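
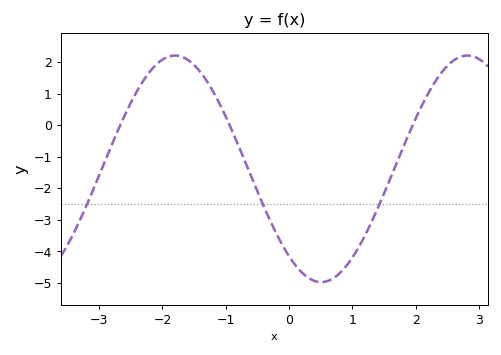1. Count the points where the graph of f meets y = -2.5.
3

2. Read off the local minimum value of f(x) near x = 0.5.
-5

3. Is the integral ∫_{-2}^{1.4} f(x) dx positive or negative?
negative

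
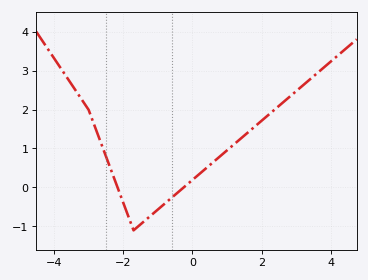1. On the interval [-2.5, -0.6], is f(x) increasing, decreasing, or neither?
neither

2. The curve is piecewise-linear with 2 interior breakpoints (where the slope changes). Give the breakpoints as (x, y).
(-3, 2); (-1.7, -1.1)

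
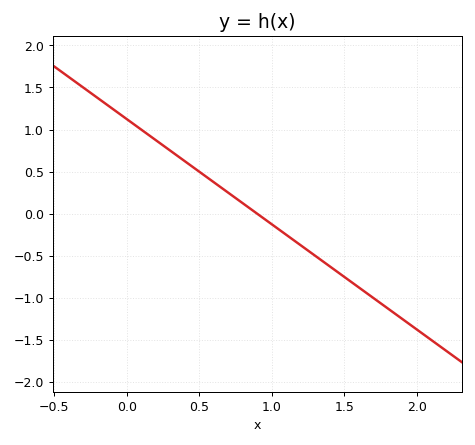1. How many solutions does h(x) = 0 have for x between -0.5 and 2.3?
1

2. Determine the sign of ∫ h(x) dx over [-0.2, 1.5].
positive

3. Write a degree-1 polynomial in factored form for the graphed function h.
y = -1.25(x - 0.9)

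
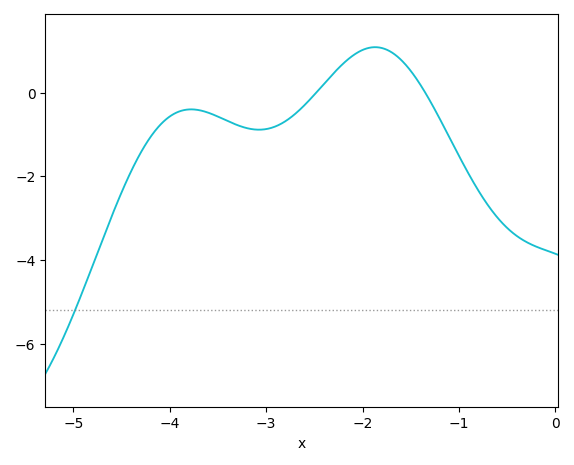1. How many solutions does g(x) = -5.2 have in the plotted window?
1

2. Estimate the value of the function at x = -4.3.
-1.4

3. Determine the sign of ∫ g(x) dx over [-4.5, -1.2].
negative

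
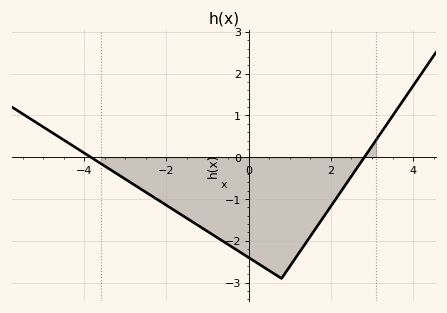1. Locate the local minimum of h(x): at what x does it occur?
0.8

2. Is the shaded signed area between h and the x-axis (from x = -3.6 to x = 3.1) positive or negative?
negative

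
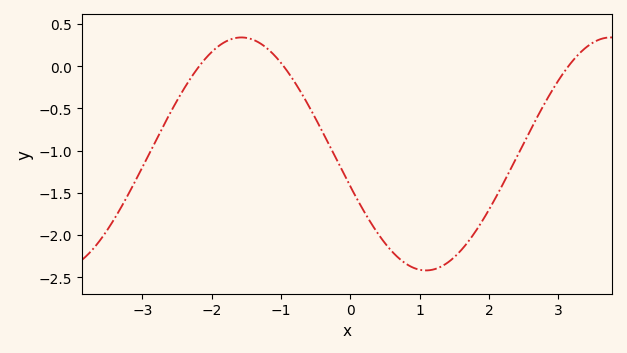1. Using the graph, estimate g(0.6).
-2.19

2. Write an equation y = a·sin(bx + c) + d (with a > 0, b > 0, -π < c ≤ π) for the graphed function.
y = 1.38sin(1.18x - 2.86) - 1.04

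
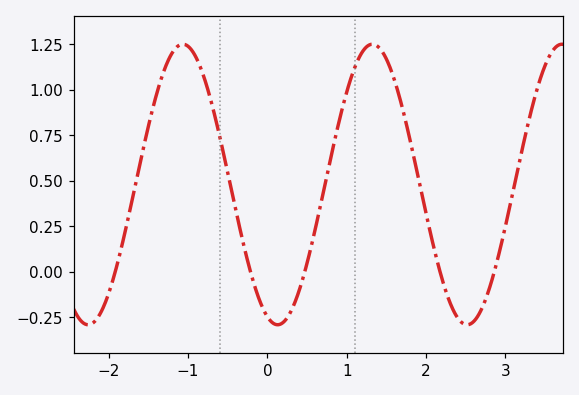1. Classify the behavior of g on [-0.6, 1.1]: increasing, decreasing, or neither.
neither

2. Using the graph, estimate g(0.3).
-0.214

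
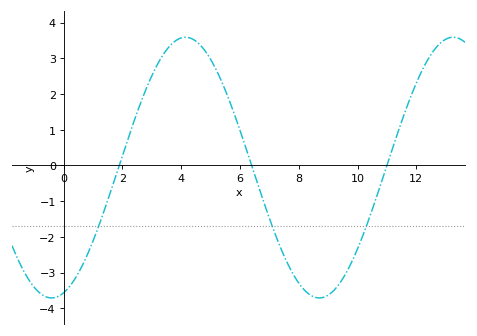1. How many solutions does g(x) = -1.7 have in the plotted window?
3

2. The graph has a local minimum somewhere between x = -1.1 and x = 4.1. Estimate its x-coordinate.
-0.405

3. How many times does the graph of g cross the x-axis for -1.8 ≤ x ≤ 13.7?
3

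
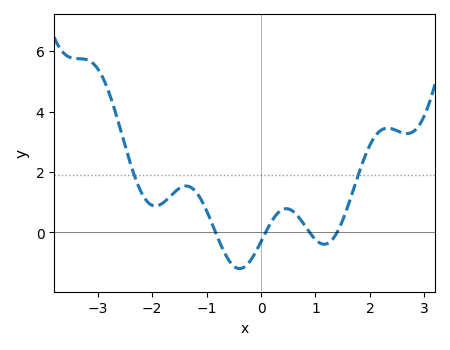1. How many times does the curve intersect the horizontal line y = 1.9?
2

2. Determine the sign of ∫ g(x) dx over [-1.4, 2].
positive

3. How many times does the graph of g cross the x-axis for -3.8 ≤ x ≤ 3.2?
4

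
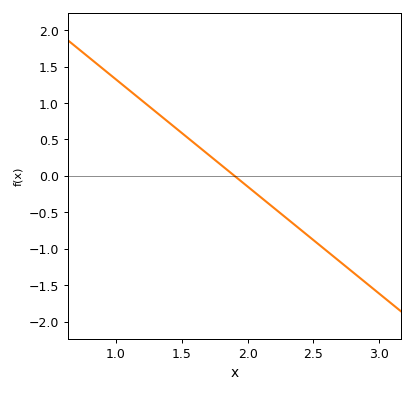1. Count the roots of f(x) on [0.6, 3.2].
1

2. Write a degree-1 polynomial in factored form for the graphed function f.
y = -1.47(x - 1.9)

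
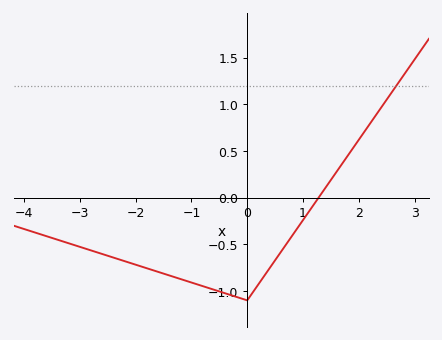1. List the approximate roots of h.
1.3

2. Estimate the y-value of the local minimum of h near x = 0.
-1.1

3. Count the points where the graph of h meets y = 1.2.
1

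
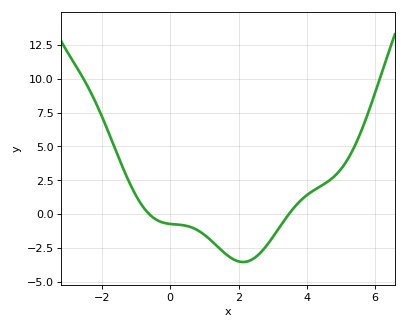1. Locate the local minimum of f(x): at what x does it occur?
2.14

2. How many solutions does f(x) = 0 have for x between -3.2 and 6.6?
2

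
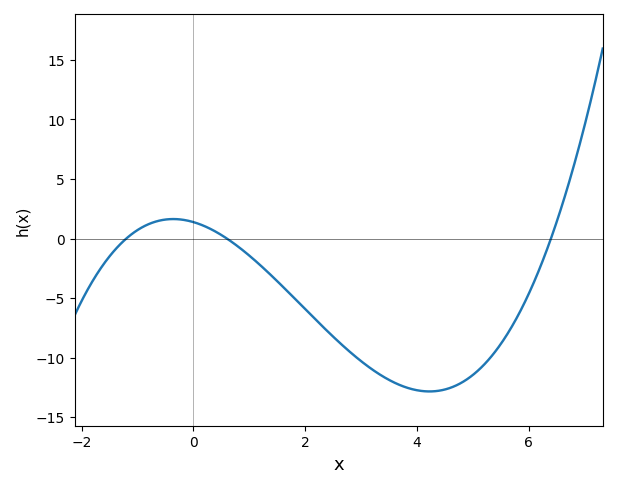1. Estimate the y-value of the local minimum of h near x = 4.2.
-13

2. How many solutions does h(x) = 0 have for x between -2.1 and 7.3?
3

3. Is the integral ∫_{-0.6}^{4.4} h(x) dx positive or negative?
negative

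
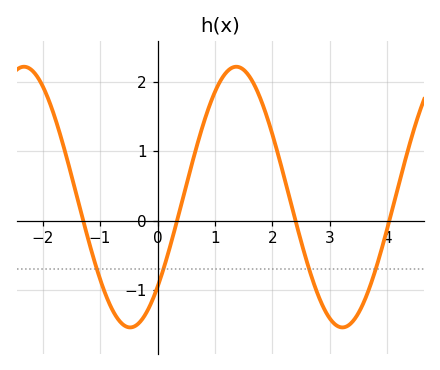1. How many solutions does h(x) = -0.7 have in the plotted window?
4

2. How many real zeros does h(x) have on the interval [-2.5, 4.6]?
4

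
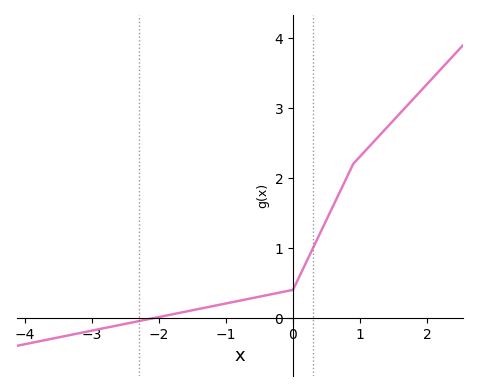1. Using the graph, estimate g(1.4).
2.72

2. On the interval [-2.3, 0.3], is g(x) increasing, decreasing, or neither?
increasing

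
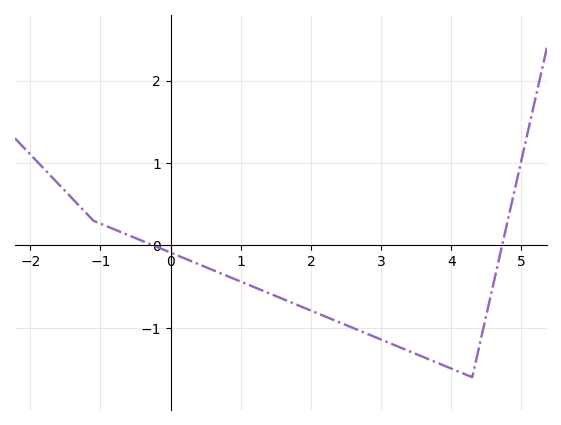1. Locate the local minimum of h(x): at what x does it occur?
4.2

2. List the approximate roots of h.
-0.2, 4.8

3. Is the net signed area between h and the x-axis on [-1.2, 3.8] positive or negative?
negative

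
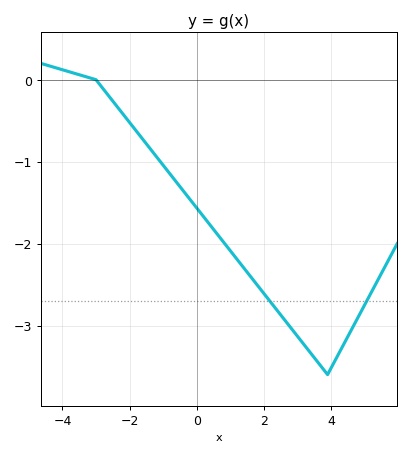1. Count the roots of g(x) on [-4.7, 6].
1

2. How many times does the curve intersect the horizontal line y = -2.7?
2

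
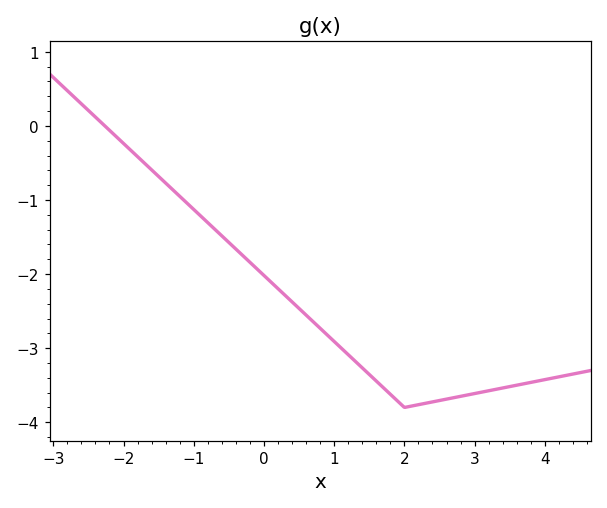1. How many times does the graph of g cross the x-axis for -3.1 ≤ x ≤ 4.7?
1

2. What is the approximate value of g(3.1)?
-3.59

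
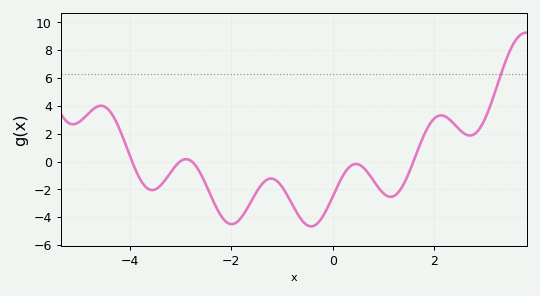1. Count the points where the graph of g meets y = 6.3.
1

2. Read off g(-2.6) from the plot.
-0.909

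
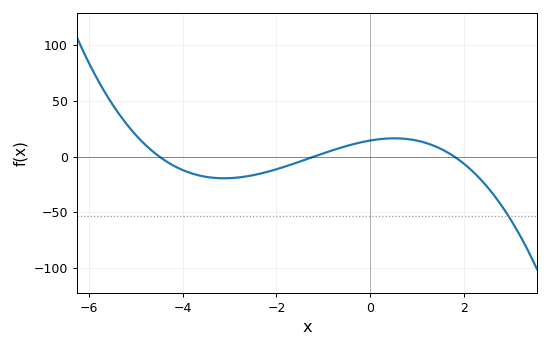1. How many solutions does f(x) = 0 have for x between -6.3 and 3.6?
3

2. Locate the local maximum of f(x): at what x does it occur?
0.519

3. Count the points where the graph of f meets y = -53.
1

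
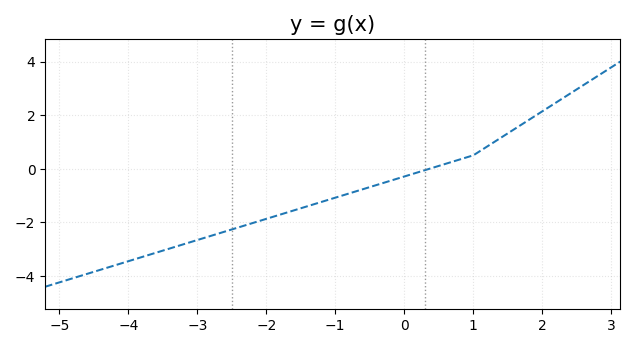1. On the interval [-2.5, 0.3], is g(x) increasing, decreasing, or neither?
increasing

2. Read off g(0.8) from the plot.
0.342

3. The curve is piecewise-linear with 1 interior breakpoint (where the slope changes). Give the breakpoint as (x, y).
(1, 0.5)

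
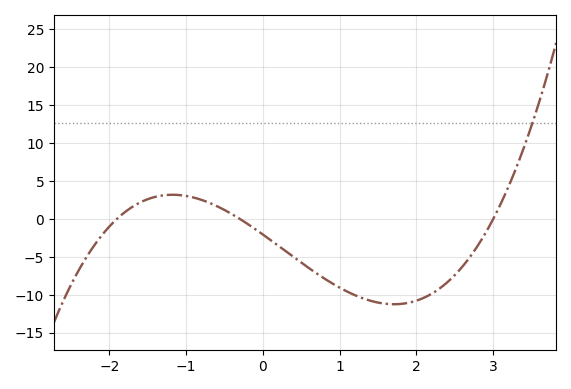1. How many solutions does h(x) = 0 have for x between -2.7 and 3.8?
3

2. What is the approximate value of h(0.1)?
-2.78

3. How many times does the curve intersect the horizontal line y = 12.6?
1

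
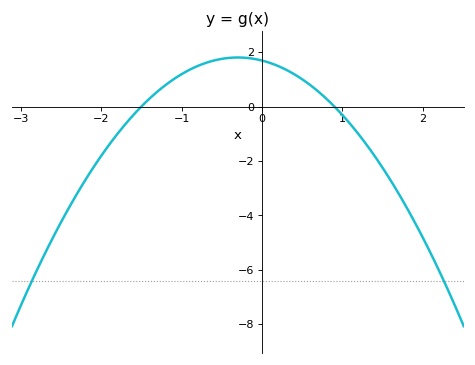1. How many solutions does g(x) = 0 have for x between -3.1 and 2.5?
2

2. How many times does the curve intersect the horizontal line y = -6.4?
2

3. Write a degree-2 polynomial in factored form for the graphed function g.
y = -1.25(x + 1.5)(x - 0.9)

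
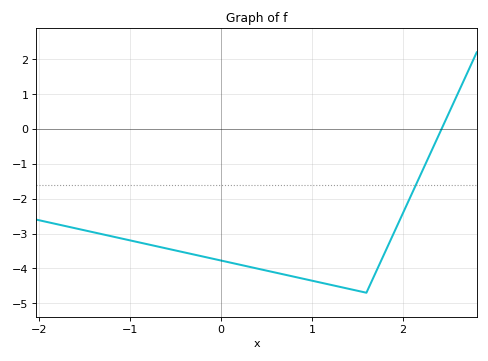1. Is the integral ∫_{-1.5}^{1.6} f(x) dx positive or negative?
negative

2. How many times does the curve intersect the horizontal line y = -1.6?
1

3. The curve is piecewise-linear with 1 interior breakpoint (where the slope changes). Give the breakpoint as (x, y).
(1.6, -4.7)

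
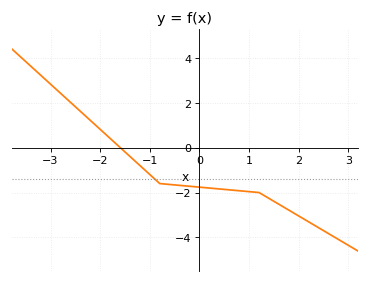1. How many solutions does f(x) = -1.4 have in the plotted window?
1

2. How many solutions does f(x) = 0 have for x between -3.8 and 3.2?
1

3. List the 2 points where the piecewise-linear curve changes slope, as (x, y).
(-0.8, -1.6); (1.2, -2)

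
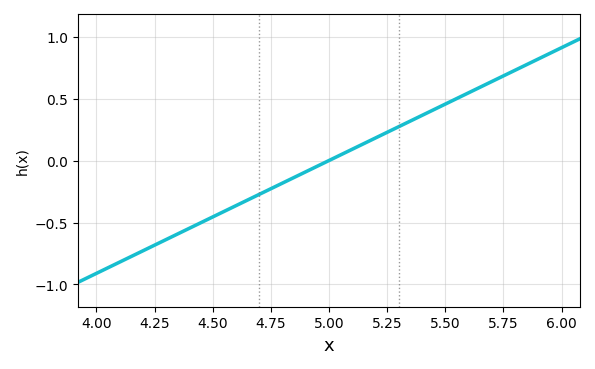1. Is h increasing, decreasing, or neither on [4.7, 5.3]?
increasing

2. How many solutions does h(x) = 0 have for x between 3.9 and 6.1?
1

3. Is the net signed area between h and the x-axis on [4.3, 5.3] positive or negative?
negative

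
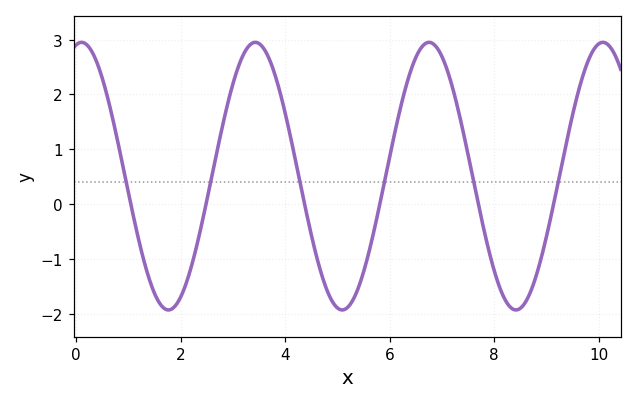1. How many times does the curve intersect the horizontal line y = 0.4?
6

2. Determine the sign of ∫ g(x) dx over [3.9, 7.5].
positive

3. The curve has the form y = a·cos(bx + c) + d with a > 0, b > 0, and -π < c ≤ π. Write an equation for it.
y = 2.44cos(1.89x - 0.202) + 0.51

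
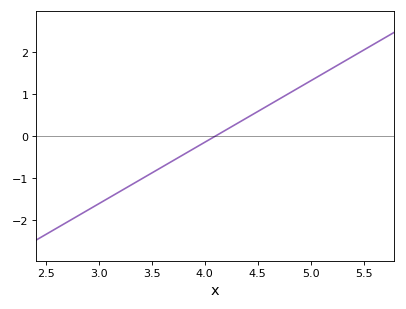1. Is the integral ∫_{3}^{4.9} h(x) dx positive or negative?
negative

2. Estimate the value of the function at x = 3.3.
-1.17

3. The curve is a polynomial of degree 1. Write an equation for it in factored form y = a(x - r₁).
y = 1.46(x - 4.1)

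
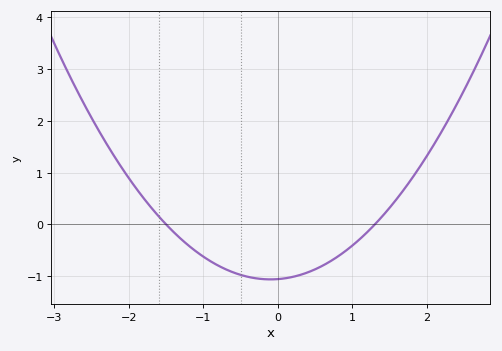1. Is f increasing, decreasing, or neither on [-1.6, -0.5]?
decreasing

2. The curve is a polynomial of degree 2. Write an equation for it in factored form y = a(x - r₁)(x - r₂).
y = 0.54(x + 1.5)(x - 1.3)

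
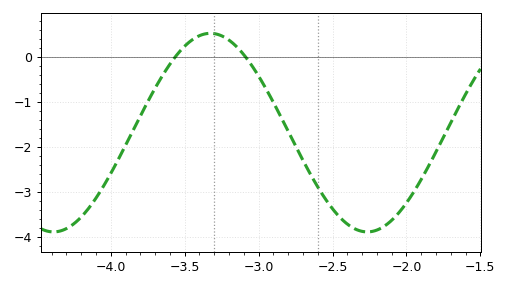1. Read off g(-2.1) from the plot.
-3.6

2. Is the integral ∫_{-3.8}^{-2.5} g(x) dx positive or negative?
negative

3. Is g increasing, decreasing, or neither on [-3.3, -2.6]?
decreasing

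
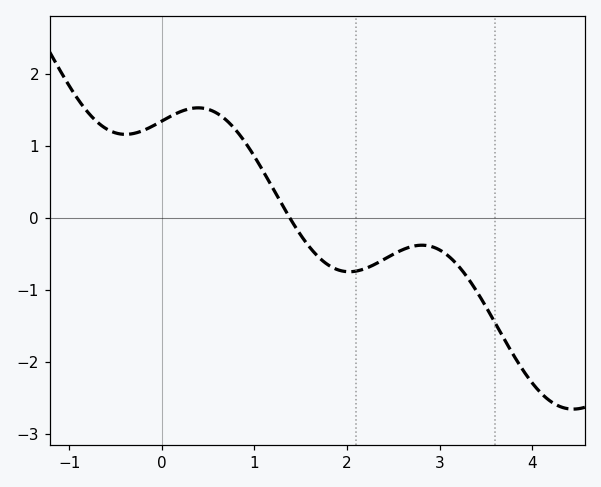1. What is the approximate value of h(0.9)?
1.05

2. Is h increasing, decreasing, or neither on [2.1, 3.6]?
neither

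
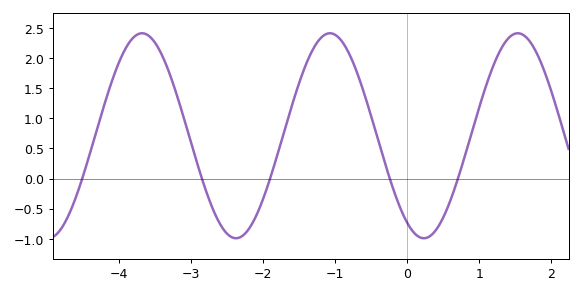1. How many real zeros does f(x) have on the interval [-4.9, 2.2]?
5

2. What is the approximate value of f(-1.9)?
0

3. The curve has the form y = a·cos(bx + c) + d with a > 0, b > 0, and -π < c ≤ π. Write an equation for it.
y = 1.7cos(2.4x + 2.6) + 0.71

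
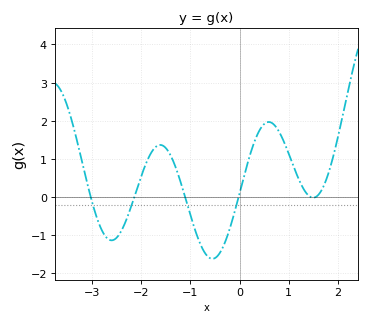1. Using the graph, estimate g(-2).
0.5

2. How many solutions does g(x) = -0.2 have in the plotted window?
4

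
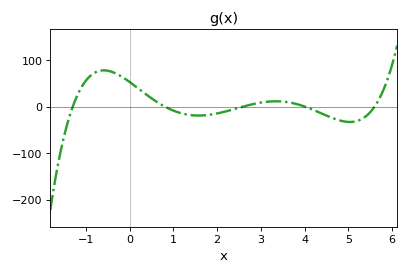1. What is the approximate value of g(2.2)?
-10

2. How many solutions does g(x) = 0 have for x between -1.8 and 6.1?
5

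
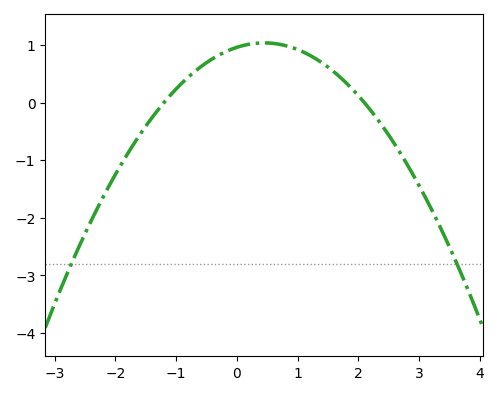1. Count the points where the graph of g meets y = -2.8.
2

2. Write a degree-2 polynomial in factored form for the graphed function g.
y = -0.38(x + 1.2)(x - 2.1)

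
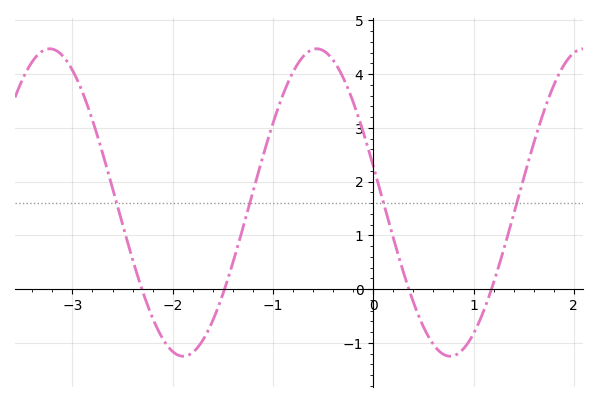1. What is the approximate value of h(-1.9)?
-1.25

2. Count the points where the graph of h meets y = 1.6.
4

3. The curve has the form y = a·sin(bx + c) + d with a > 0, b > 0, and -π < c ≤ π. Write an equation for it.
y = 2.86sin(2.36x + 2.9) + 1.61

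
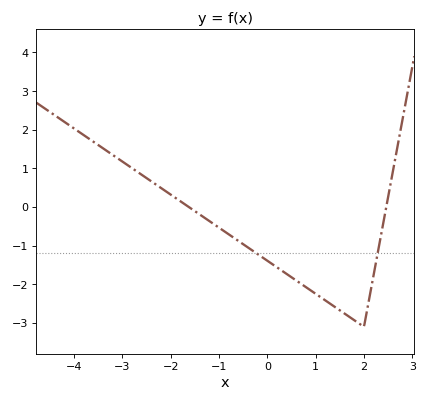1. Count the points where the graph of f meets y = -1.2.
2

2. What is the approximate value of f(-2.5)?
0.8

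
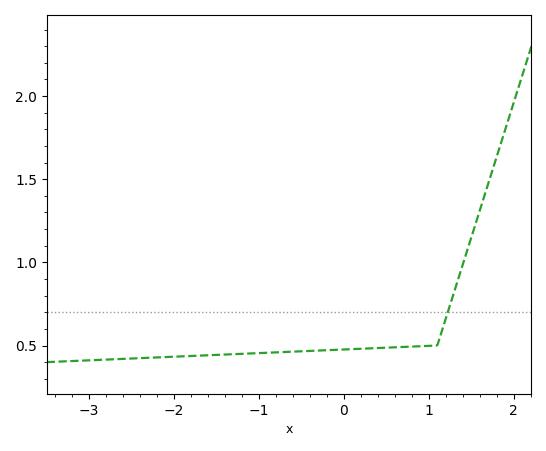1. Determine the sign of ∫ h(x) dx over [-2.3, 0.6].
positive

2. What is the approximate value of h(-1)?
0.454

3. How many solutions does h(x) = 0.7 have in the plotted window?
1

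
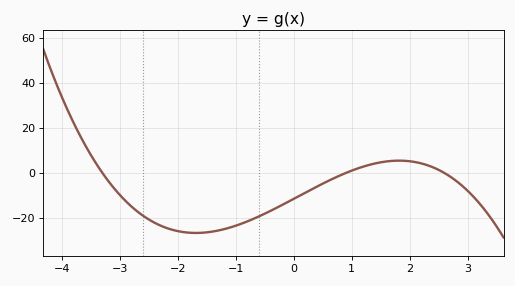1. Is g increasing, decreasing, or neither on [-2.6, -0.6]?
neither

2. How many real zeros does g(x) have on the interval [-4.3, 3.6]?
3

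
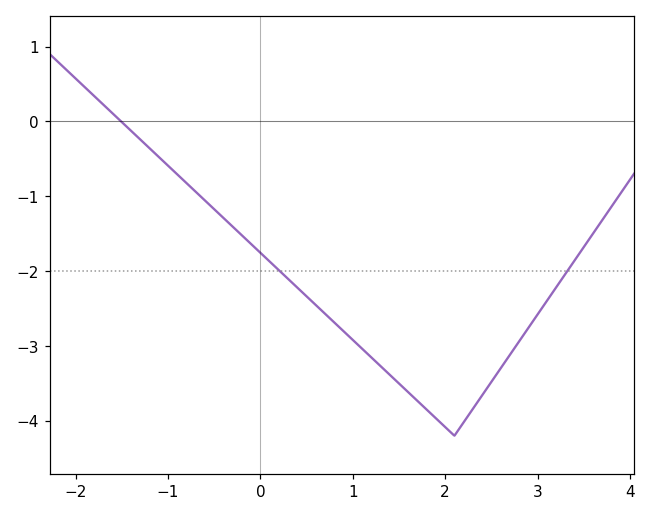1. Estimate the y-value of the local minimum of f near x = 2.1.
-4.2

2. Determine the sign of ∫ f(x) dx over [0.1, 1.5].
negative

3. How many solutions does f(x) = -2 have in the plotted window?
2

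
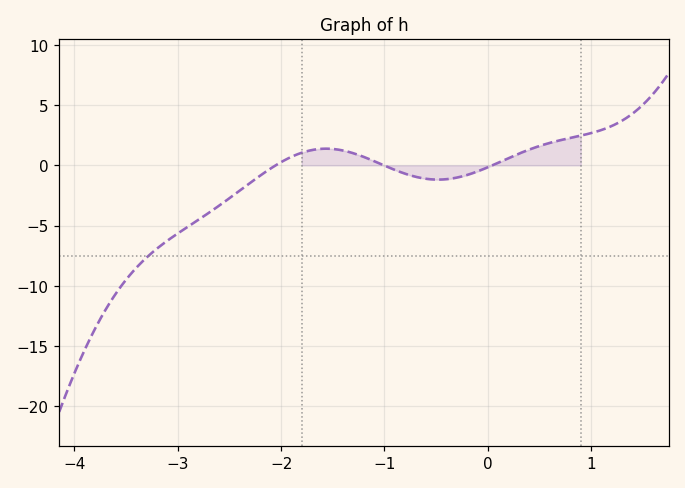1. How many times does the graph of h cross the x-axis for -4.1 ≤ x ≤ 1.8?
3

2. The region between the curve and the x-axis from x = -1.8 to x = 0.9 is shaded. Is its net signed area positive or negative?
positive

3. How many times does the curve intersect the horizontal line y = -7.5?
1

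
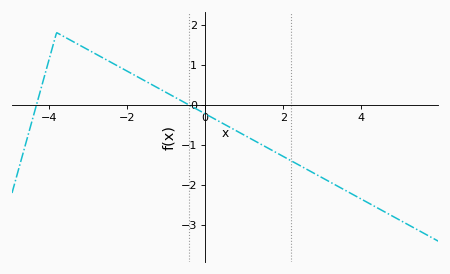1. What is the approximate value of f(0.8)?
-0.6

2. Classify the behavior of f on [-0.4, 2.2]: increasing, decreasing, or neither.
decreasing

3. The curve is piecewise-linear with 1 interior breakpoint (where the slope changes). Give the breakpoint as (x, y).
(-3.8, 1.8)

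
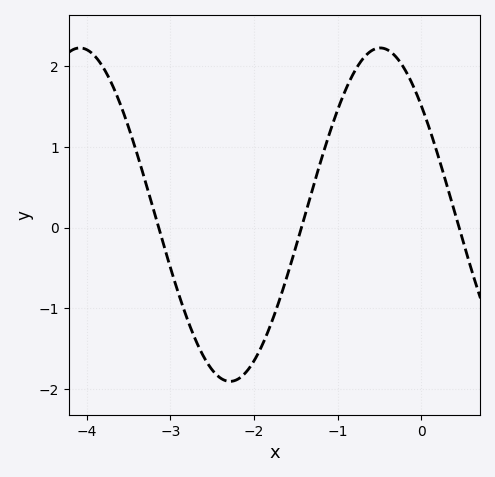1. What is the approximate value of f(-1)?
1.5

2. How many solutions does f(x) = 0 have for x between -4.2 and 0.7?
3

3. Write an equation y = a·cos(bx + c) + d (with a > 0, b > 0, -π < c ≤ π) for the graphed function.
y = 2.07cos(1.8x + 0.86) + 0.16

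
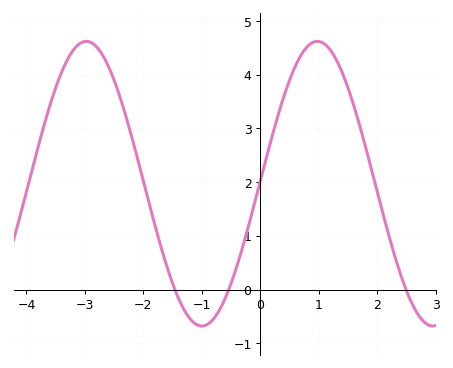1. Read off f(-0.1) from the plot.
1.6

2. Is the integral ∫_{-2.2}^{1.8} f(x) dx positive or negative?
positive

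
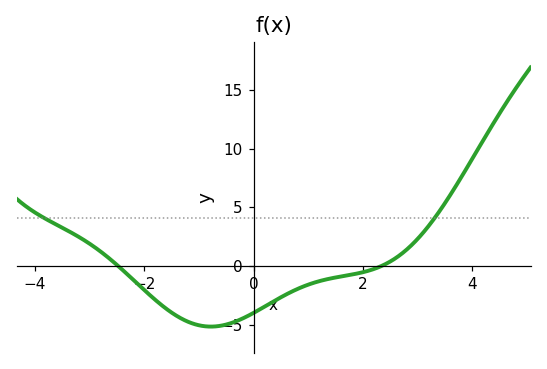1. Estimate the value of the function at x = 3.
2.5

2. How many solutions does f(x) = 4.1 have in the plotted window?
2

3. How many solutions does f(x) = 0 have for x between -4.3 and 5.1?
2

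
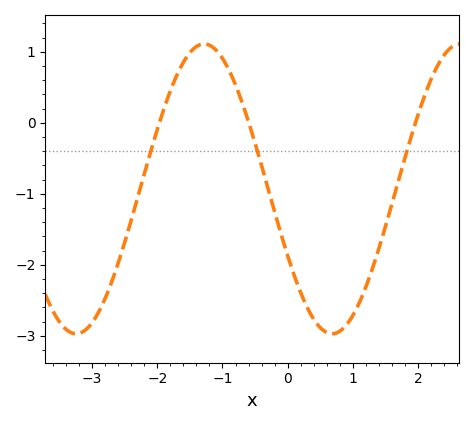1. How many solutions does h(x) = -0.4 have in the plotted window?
3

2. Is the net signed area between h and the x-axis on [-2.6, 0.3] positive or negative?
negative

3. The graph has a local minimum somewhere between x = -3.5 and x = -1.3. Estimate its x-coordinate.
-3.25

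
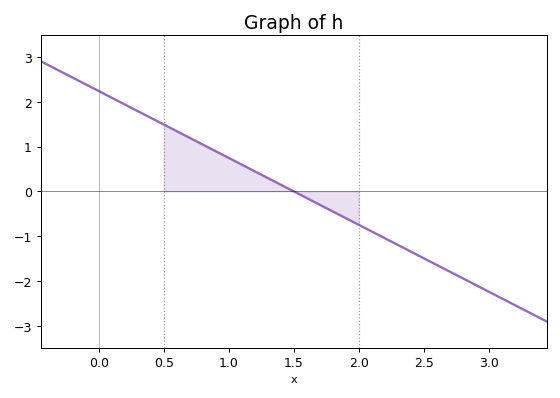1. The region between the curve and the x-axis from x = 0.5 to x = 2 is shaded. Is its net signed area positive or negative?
positive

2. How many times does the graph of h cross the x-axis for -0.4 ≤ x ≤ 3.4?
1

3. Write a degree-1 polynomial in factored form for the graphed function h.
y = -1.49(x - 1.5)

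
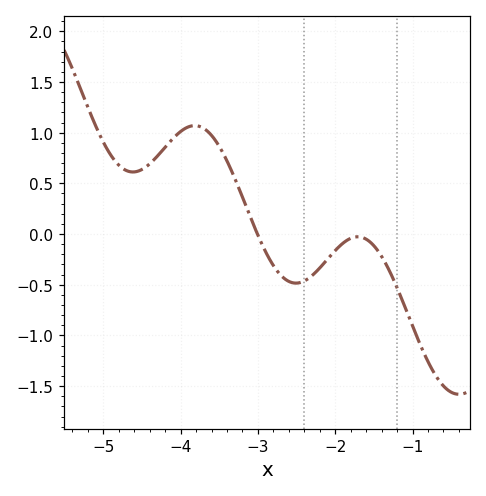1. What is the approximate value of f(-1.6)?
-0.05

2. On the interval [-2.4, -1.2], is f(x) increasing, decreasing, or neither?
neither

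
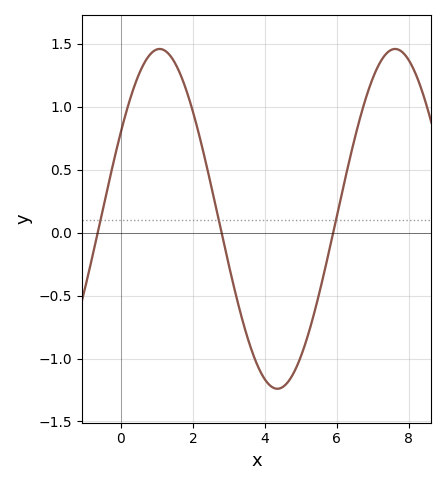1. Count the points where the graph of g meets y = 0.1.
3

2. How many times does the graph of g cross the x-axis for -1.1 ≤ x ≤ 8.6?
3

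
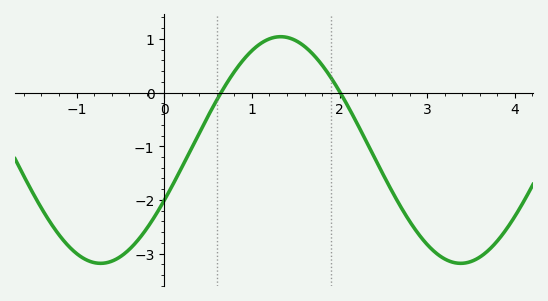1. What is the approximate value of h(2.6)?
-1.8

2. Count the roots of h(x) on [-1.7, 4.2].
2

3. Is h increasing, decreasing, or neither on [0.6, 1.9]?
neither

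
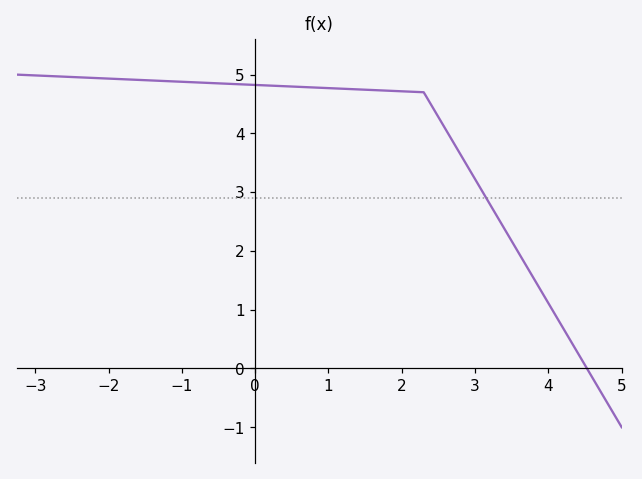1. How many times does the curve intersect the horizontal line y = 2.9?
1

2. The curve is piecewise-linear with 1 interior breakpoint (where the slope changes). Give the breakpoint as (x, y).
(2.3, 4.7)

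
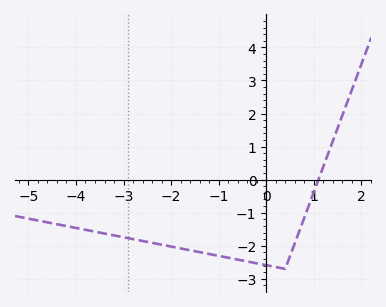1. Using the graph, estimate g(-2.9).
-1.8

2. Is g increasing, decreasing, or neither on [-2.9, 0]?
decreasing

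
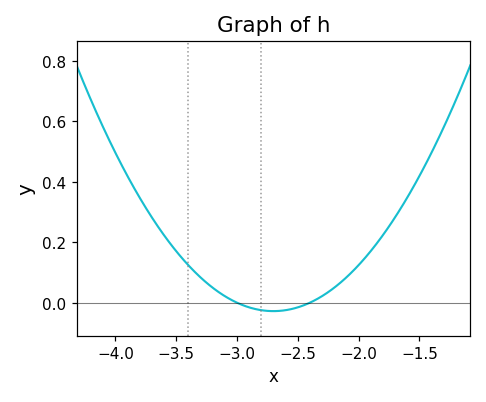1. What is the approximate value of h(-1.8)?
0.22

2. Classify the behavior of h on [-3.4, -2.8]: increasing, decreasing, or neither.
decreasing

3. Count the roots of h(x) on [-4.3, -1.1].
2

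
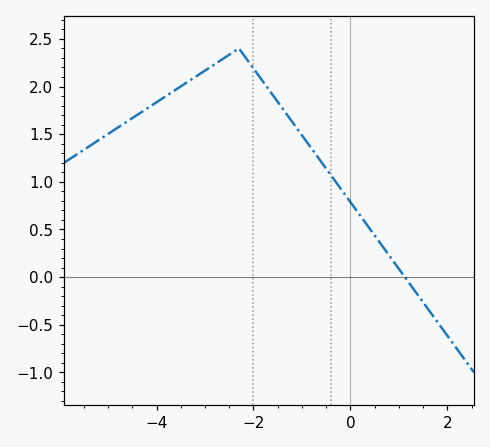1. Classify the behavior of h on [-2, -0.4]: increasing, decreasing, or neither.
decreasing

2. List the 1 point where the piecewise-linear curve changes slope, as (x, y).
(-2.3, 2.4)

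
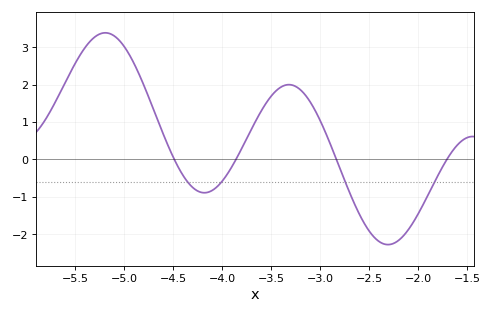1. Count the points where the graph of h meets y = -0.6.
4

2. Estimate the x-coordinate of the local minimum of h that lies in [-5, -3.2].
-4.18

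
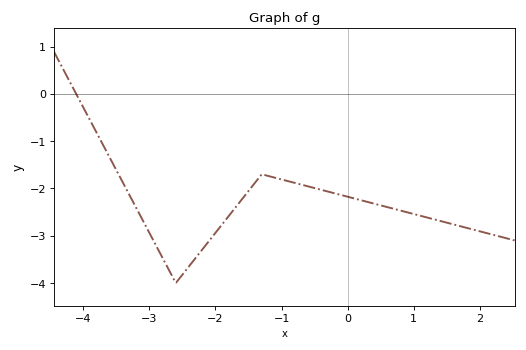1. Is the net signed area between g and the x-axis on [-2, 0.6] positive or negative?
negative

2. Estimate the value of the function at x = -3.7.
-1.1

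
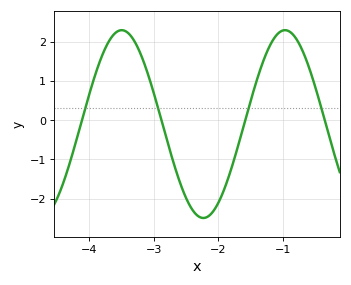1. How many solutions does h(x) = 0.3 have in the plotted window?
4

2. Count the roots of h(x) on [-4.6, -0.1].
4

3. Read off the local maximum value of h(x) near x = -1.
2.29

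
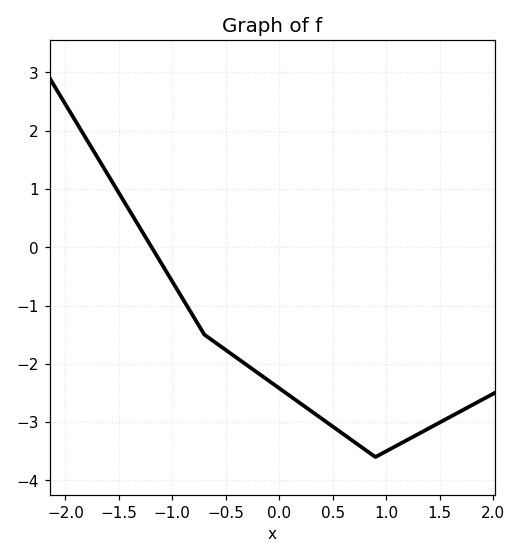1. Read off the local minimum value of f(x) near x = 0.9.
-3.6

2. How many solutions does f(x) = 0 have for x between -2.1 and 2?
1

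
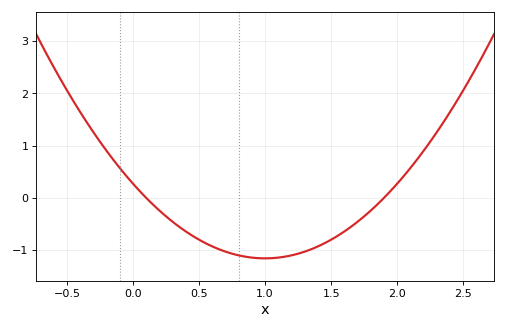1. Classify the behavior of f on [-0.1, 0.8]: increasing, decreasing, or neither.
decreasing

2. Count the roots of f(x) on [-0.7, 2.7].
2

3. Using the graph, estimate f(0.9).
-1.14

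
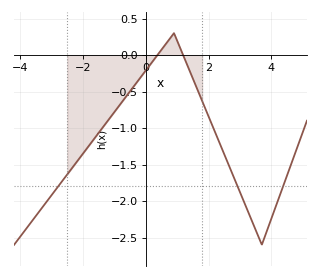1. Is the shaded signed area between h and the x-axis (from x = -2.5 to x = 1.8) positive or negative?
negative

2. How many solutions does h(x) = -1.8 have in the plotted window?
3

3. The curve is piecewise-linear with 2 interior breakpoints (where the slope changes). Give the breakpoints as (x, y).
(0.9, 0.3); (3.7, -2.6)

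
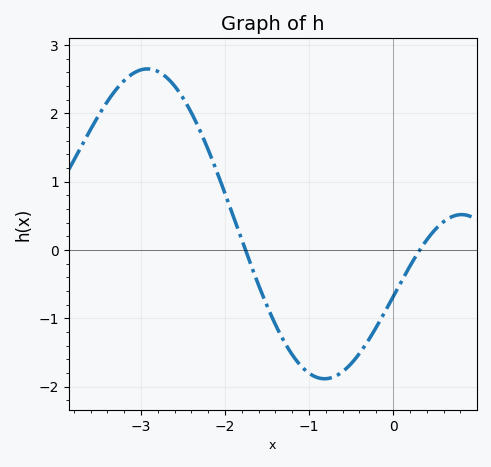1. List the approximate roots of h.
-1.8, 0.3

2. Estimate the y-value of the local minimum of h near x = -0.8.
-1.9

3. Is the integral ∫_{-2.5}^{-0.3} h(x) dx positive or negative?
negative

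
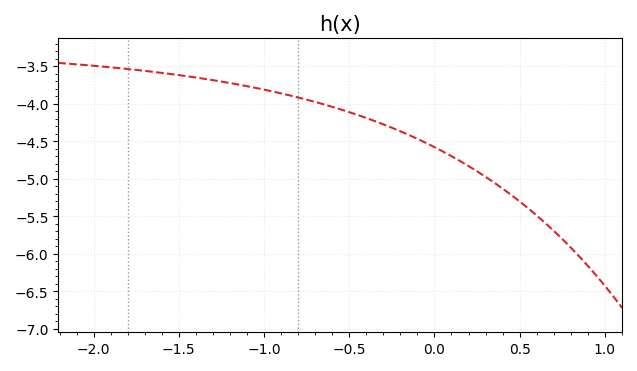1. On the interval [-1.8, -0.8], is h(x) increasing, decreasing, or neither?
decreasing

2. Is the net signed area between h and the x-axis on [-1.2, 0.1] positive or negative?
negative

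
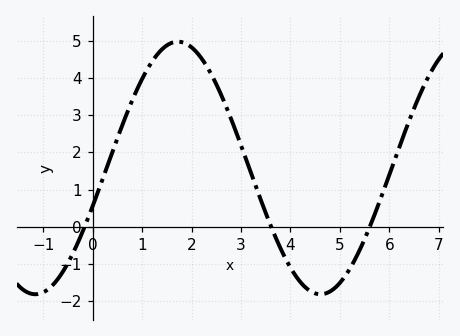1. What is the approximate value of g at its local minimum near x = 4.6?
-1.8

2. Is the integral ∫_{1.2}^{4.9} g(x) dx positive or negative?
positive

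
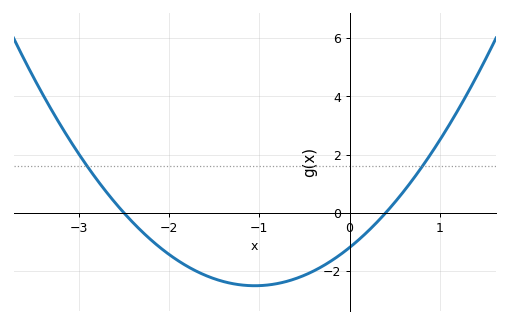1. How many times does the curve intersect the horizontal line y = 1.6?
2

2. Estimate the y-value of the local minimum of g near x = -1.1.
-2.6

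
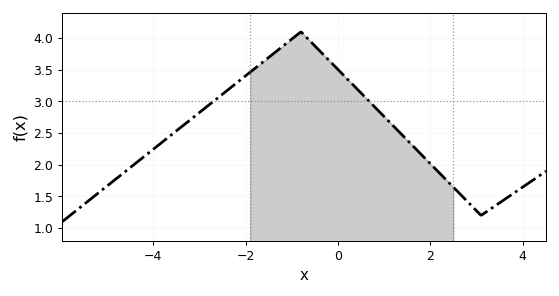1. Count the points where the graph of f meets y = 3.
2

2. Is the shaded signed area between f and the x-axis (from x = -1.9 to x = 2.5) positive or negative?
positive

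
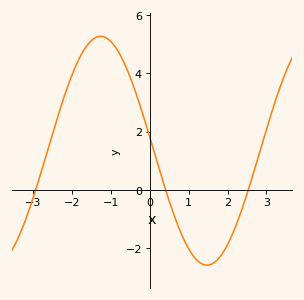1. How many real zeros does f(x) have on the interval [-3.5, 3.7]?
3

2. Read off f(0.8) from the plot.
-1.48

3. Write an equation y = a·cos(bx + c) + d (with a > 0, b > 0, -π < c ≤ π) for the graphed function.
y = 3.93cos(1.15x + 1.45) + 1.34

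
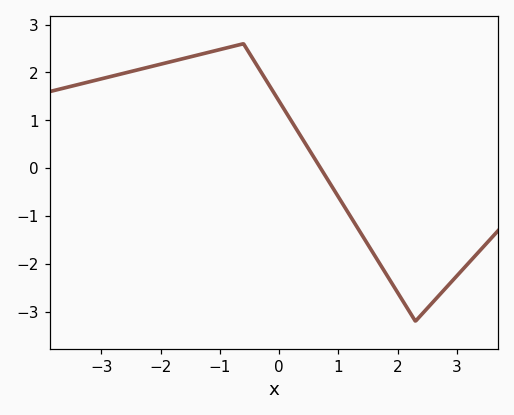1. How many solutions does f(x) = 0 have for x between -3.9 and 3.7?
1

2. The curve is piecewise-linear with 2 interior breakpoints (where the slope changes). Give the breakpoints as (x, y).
(-0.6, 2.6); (2.3, -3.2)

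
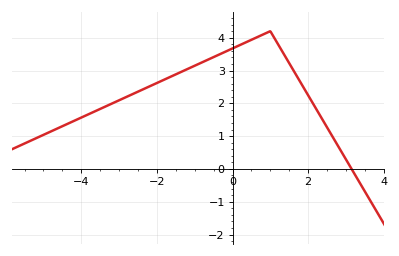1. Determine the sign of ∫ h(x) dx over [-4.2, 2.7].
positive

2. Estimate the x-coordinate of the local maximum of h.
0.999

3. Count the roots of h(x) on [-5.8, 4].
1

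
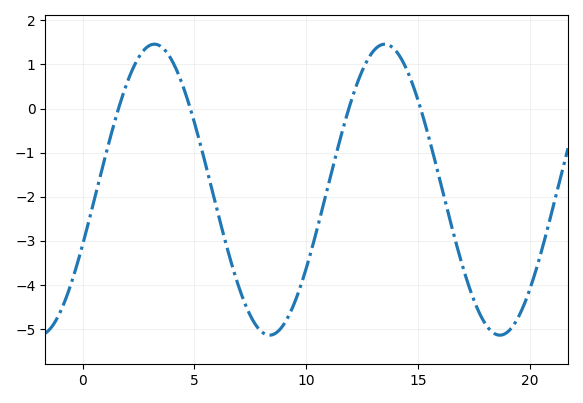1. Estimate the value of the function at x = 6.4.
-3.04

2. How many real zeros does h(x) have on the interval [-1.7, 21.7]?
4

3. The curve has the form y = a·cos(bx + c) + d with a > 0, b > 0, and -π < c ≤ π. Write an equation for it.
y = 3.3cos(0.61x - 1.96) - 1.84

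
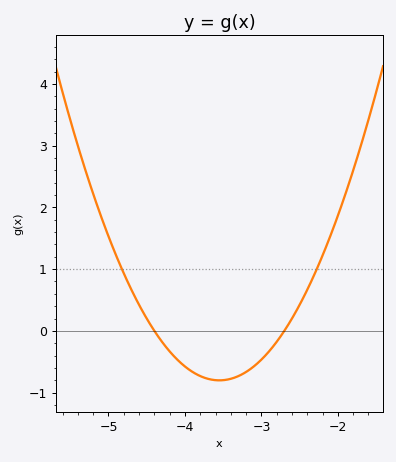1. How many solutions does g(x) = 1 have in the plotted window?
2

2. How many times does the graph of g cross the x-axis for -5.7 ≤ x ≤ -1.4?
2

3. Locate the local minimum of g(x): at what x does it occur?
-3.55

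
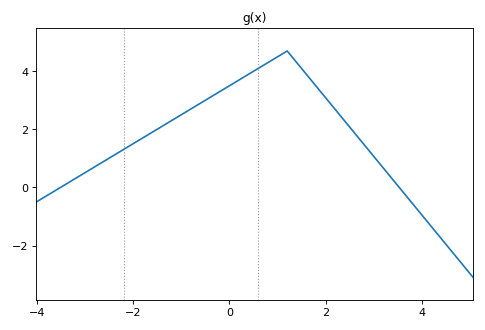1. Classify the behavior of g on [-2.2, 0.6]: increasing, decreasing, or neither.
increasing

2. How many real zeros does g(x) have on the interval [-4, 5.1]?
2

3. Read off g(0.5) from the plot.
4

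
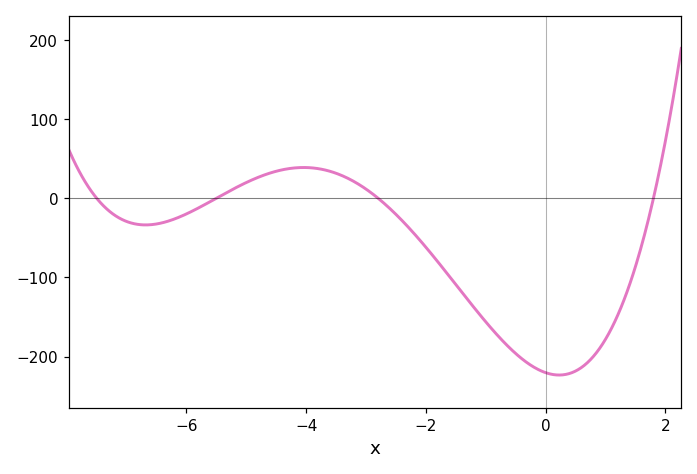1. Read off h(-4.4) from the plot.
40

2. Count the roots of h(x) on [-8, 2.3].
4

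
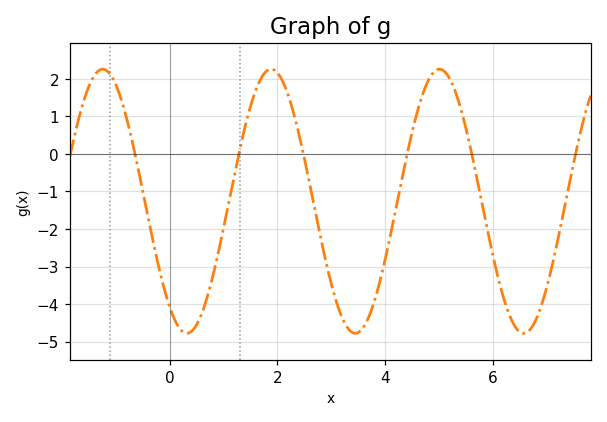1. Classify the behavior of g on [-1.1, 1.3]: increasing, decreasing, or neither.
neither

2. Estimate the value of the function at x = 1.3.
0.115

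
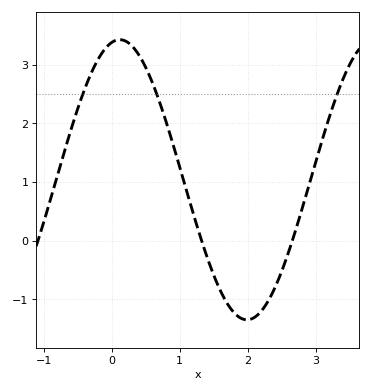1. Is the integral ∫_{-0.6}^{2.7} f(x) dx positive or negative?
positive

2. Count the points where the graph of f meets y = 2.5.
3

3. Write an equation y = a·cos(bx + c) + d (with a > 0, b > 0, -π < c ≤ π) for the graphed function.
y = 2.39cos(1.68x - 0.202) + 1.04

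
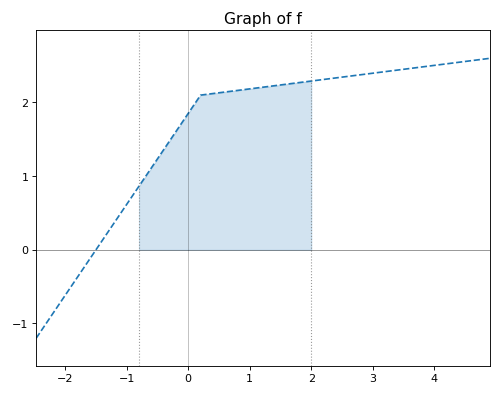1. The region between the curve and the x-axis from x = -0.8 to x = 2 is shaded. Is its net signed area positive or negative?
positive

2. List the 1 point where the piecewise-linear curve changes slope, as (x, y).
(0.2, 2.1)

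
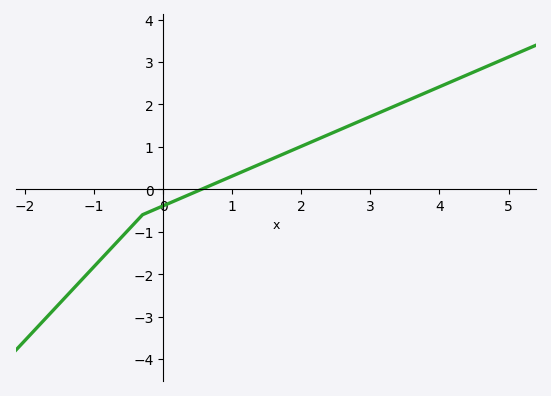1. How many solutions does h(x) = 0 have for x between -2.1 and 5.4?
1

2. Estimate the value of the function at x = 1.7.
0.802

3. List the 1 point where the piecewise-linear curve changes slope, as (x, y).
(-0.3, -0.6)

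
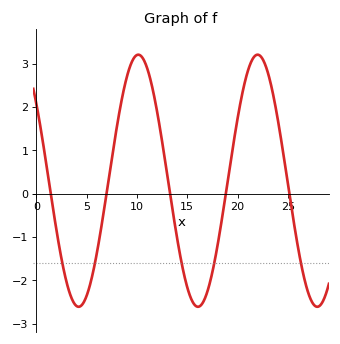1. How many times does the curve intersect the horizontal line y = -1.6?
5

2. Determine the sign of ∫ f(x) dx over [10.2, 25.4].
positive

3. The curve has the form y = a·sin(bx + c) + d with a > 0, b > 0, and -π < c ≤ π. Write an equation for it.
y = 2.91sin(0.53x + 2.5) + 0.3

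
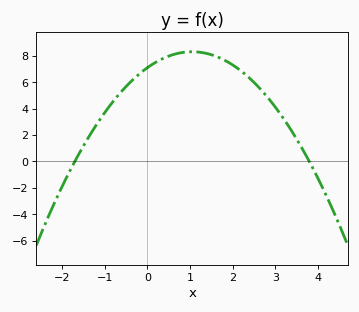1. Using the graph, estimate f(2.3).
6.6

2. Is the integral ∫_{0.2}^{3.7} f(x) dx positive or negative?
positive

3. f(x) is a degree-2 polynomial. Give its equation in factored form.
y = -1.1(x + 1.7)(x - 3.8)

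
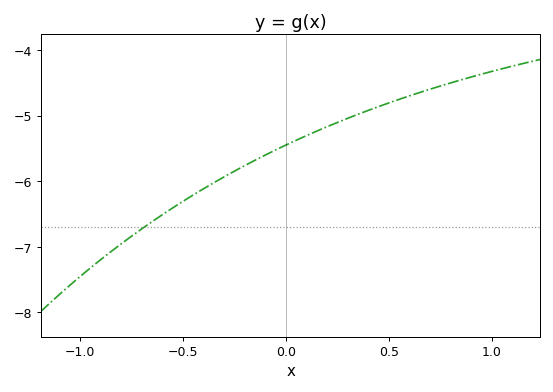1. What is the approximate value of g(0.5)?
-4.8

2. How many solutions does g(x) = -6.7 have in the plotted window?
1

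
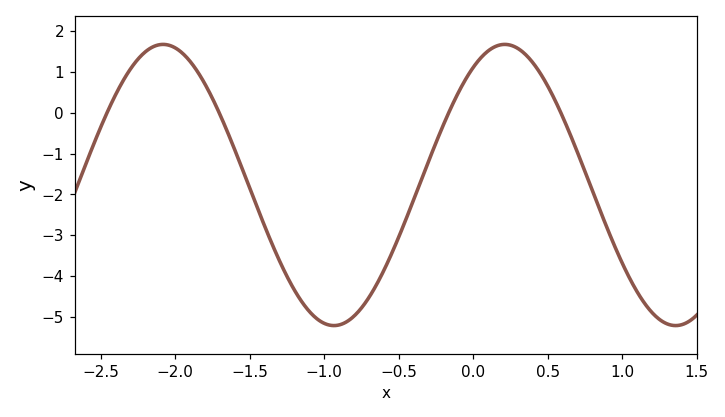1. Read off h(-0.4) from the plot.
-2.14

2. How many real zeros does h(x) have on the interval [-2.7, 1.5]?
4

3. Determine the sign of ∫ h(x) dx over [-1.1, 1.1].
negative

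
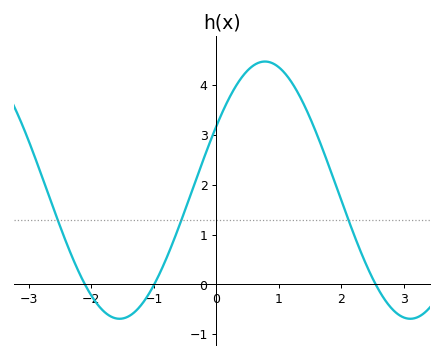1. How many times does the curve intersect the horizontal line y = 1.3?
3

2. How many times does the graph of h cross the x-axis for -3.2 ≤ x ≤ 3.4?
3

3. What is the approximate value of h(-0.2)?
2.53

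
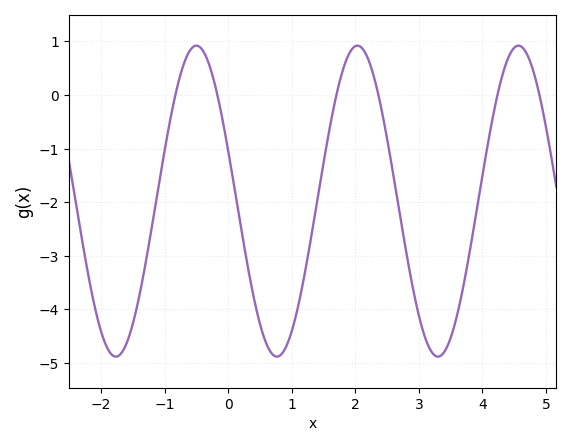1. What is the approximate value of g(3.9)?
-2.2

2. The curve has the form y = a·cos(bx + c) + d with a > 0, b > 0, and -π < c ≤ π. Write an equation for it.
y = 2.9cos(2.5x + 1.2) - 1.98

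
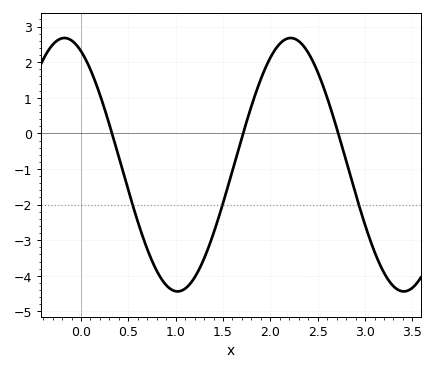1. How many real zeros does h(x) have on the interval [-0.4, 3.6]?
3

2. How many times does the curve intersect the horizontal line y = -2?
3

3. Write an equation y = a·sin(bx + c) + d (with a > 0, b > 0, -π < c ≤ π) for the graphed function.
y = 3.56sin(2.6x + 2) - 0.88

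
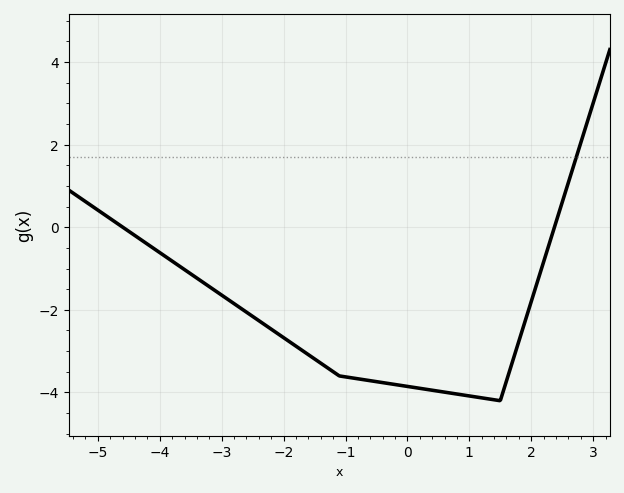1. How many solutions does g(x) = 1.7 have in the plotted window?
1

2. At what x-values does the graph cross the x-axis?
-4.6, 2.4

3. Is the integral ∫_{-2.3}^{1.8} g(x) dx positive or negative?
negative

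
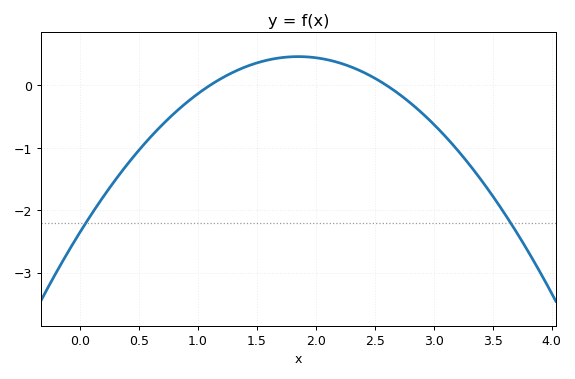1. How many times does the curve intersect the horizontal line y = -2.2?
2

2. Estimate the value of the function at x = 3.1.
-0.82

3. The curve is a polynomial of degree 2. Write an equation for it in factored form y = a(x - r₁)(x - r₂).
y = -0.82(x - 1.1)(x - 2.6)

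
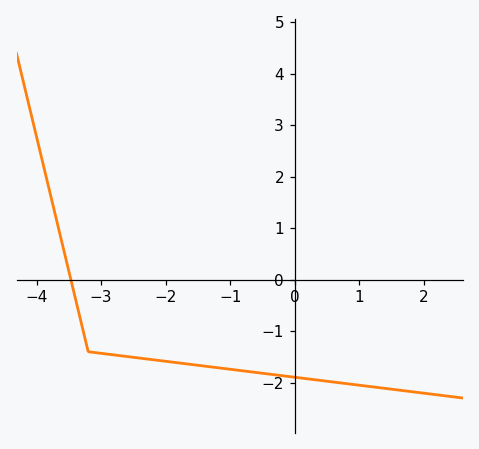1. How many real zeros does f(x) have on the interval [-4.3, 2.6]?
1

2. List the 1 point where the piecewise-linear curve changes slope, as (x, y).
(-3.2, -1.4)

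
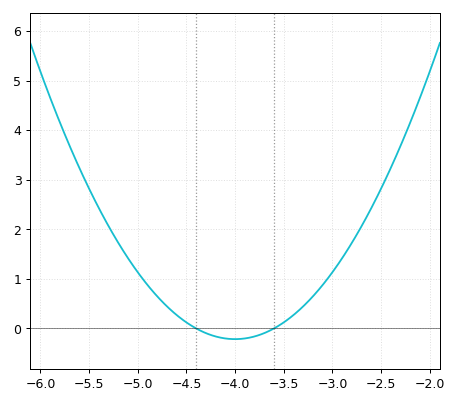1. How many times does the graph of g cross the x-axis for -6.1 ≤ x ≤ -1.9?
2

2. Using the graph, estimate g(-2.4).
3.2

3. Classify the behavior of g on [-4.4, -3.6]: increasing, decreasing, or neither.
neither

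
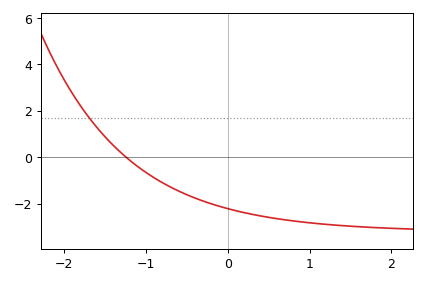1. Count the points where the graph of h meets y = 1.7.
1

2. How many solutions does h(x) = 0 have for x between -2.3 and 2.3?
1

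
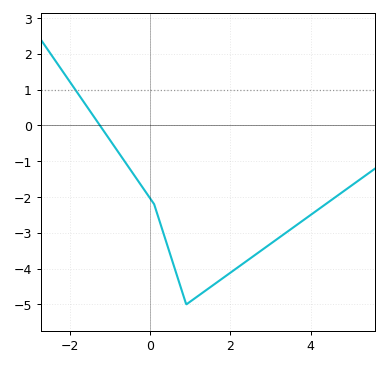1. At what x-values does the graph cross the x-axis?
-1.2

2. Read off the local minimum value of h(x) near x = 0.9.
-5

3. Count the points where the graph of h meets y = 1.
1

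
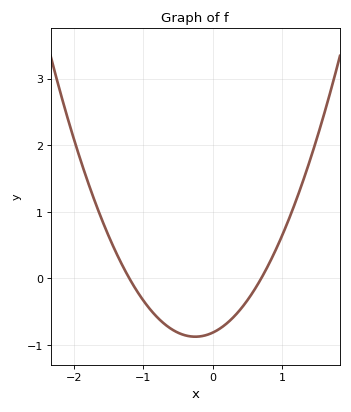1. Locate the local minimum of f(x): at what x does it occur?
-0.25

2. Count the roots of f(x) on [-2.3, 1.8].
2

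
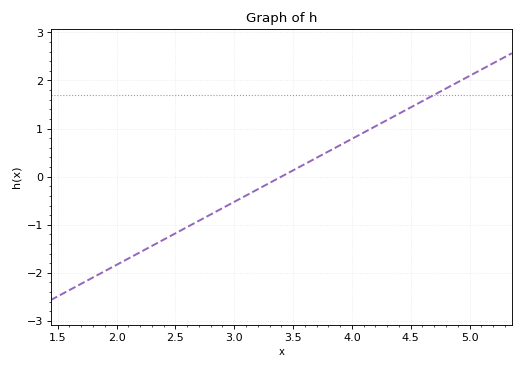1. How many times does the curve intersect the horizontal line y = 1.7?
1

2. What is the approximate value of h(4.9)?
1.97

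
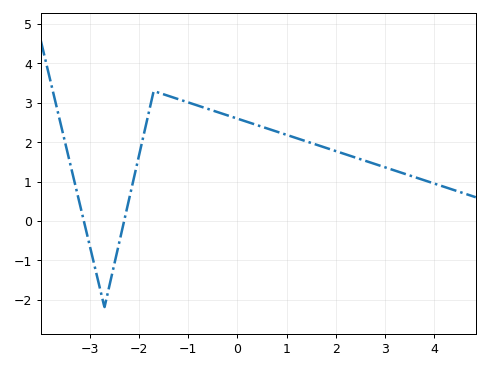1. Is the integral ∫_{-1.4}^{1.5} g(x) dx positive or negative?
positive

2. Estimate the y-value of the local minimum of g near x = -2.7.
-2.19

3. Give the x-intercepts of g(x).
-3.12, -2.3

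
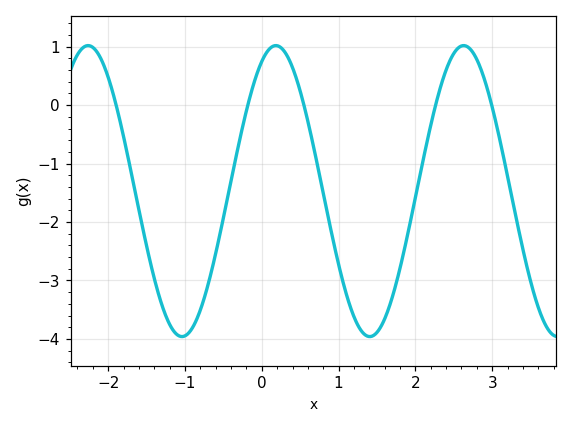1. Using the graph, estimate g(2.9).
0.437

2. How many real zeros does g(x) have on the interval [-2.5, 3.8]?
5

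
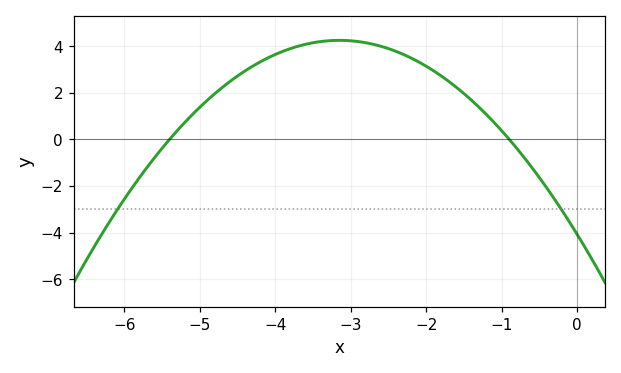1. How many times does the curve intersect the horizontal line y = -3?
2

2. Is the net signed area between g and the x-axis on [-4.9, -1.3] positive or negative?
positive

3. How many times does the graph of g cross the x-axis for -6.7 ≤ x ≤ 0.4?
2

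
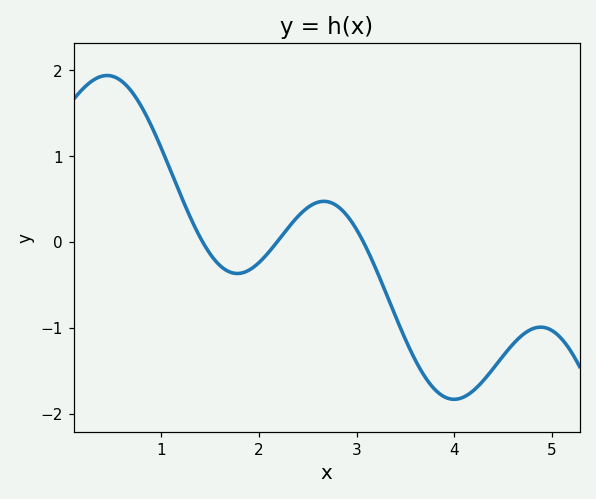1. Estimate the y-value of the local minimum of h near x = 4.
-1.8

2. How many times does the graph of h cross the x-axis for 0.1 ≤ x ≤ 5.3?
3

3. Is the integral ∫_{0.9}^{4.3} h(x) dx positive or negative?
negative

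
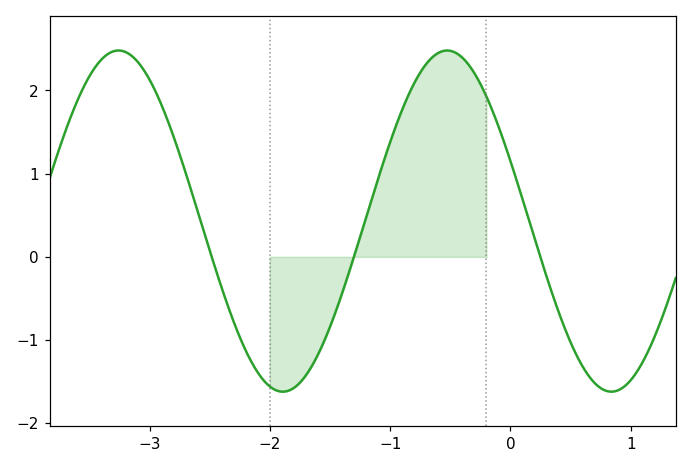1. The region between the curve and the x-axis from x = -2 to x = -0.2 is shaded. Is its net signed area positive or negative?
positive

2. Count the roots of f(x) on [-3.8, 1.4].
3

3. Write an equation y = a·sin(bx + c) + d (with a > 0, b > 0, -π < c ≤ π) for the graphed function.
y = 2.05sin(2.3x + 2.78) + 0.43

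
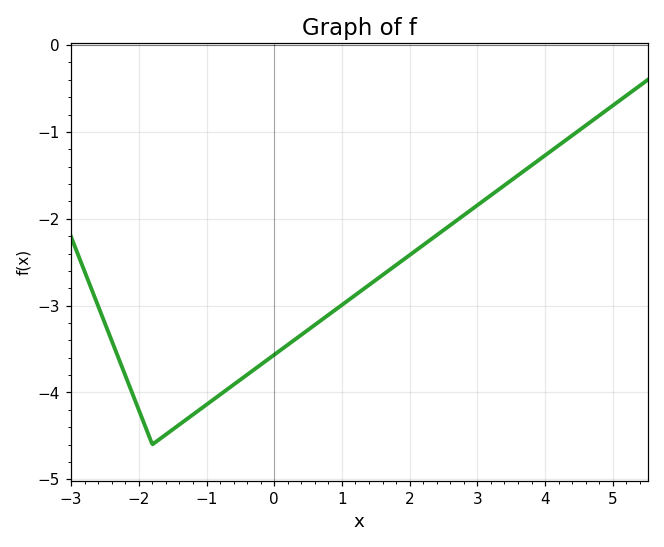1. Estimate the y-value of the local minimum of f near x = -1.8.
-4.6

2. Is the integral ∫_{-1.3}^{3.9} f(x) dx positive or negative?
negative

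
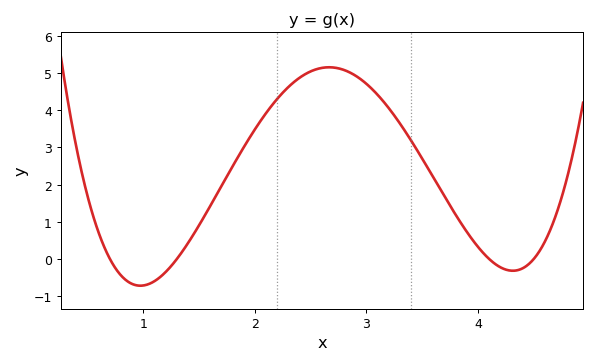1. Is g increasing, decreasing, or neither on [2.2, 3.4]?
neither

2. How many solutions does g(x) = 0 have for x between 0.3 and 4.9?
4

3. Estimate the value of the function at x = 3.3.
3.6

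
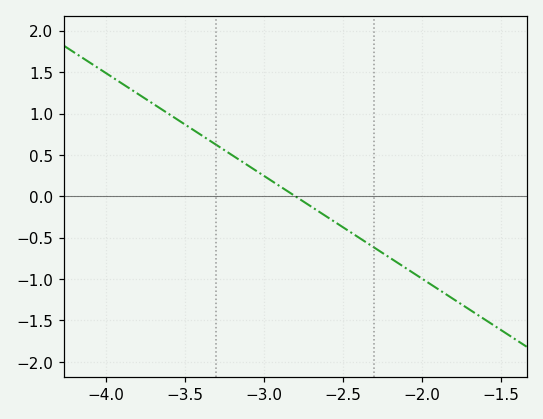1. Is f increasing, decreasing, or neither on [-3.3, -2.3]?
decreasing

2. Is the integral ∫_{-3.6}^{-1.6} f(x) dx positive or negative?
negative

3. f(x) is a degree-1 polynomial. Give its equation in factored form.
y = -1.24(x + 2.8)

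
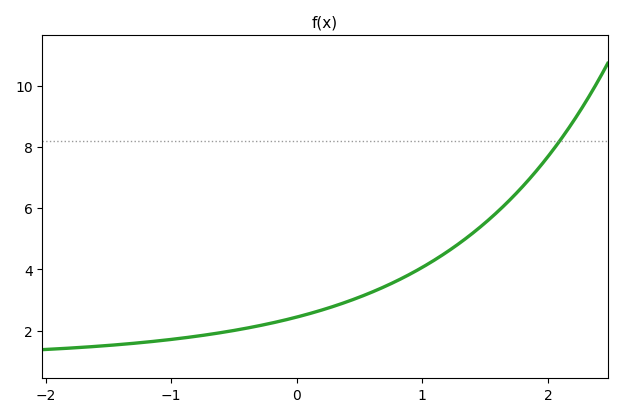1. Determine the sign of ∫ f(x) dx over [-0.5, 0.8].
positive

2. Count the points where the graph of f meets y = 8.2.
1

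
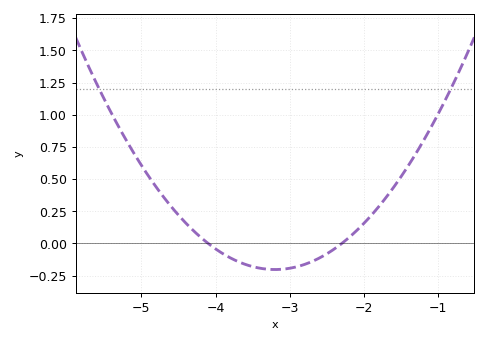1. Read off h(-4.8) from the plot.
0.45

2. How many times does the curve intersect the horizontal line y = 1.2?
2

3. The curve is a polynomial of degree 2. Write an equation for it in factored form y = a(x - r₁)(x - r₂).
y = 0.25(x + 4.1)(x + 2.3)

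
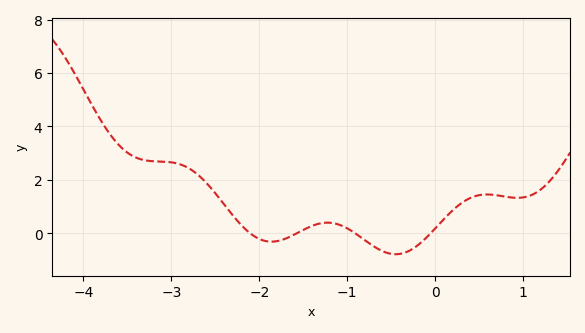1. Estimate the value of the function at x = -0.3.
-0.661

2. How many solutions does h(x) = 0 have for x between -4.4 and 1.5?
4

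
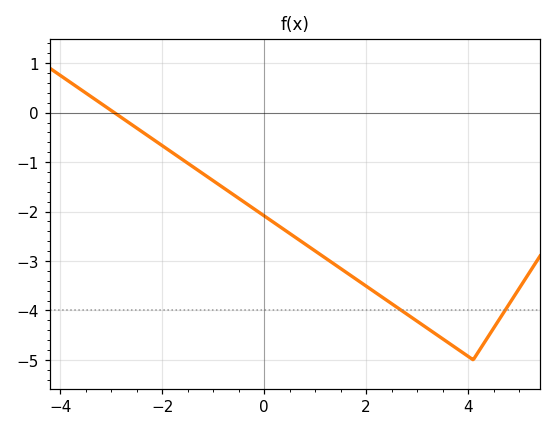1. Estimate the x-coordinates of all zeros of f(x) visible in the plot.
-2.94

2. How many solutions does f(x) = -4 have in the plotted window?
2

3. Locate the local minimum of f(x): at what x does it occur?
4.1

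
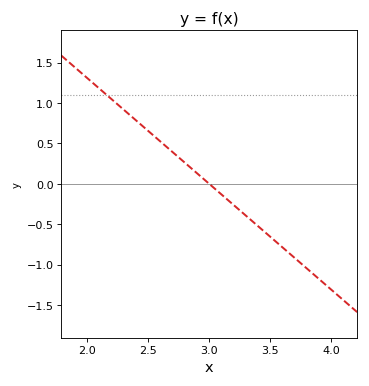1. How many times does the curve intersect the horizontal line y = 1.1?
1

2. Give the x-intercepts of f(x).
3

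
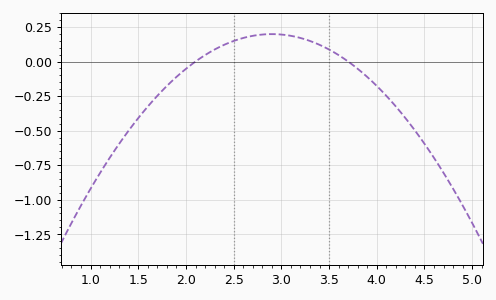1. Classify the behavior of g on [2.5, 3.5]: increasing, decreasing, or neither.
neither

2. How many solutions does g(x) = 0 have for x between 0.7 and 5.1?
2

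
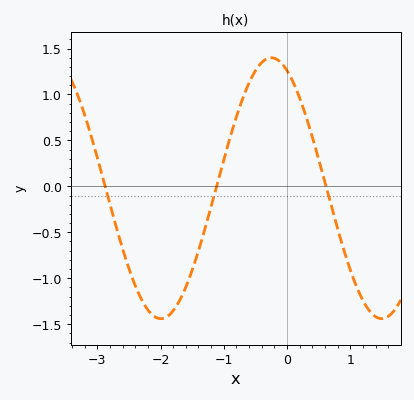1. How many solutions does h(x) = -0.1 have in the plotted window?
3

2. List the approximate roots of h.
-2.88, -1.11, 0.615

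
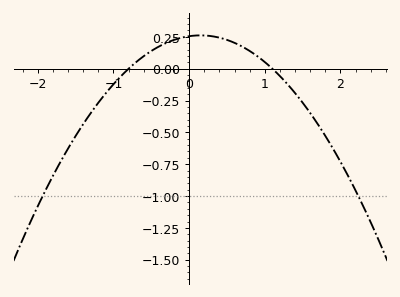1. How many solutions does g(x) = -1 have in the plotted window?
2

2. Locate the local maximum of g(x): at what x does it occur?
0.15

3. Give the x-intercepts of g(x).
-0.8, 1.1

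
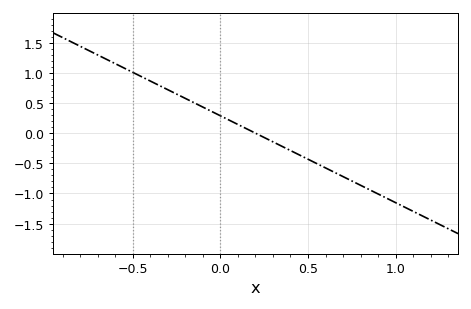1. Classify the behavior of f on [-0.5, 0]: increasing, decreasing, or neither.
decreasing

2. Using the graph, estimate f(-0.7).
1.3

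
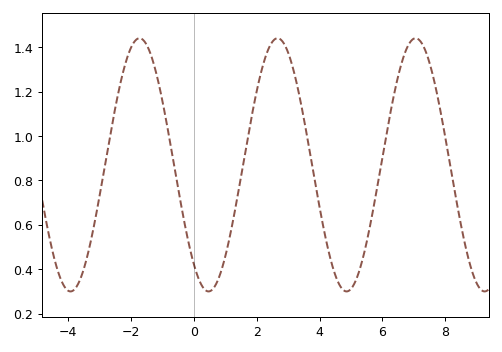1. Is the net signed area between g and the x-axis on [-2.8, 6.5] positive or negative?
positive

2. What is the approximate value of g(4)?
0.68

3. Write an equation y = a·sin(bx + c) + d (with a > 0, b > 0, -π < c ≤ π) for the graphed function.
y = 0.57sin(1.4x - 2.2) + 0.87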